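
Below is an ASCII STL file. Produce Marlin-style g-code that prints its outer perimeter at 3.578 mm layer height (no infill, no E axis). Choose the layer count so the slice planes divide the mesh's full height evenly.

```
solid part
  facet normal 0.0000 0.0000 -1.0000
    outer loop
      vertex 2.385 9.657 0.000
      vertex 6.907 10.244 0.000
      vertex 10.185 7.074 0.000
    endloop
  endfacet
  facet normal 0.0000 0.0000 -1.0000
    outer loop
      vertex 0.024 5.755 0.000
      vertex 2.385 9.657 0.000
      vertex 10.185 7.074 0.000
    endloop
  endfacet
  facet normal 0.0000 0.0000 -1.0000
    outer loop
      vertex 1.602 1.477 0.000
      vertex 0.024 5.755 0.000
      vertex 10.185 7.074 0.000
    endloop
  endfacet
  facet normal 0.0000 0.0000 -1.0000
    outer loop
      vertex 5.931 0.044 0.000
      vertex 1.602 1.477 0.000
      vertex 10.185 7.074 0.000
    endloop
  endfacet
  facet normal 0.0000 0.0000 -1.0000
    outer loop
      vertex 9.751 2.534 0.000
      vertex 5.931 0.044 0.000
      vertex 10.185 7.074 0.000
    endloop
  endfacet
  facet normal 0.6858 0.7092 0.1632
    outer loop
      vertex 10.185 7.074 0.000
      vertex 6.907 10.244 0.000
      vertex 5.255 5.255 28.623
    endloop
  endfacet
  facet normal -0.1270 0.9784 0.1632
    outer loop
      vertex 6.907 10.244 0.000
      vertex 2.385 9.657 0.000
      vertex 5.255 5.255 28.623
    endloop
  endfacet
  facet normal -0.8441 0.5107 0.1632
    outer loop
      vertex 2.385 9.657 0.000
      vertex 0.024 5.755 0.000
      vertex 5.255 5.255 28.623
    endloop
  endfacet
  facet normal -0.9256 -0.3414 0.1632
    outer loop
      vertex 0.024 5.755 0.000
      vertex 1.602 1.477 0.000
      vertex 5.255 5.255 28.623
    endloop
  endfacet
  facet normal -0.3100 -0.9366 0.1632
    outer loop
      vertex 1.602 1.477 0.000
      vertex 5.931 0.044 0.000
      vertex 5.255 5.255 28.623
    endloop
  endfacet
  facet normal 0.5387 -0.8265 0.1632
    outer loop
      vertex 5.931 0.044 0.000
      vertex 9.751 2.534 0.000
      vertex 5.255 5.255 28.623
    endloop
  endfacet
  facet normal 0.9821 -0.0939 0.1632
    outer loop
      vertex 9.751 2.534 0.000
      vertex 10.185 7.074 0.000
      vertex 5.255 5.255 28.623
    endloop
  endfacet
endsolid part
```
; perimeter-only toolpath
G21 ; units = mm
G90 ; absolute positioning
G28 ; home
; layer 1
G0 Z3.578
G0 X9.569 Y6.847
G1 X6.701 Y9.620
G1 X2.744 Y9.107
G1 X0.678 Y5.692
G1 X2.059 Y1.949
G1 X5.847 Y0.695
G1 X9.189 Y2.874
G1 X9.569 Y6.847
; layer 2
G0 Z7.156
G0 X8.953 Y6.619
G1 X6.494 Y8.997
G1 X3.103 Y8.556
G1 X1.332 Y5.630
G1 X2.515 Y2.421
G1 X5.762 Y1.347
G1 X8.627 Y3.214
G1 X8.953 Y6.619
; layer 3
G0 Z10.734
G0 X8.336 Y6.392
G1 X6.287 Y8.373
G1 X3.461 Y8.006
G1 X1.986 Y5.567
G1 X2.972 Y2.894
G1 X5.678 Y1.998
G1 X8.065 Y3.554
G1 X8.336 Y6.392
; layer 4
G0 Z14.312
G0 X7.720 Y6.165
G1 X6.081 Y7.749
G1 X3.820 Y7.456
G1 X2.639 Y5.505
G1 X3.429 Y3.366
G1 X5.593 Y2.649
G1 X7.503 Y3.894
G1 X7.720 Y6.165
; layer 5
G0 Z17.889
G0 X7.104 Y5.937
G1 X5.874 Y7.126
G1 X4.179 Y6.906
G1 X3.293 Y5.442
G1 X3.885 Y3.838
G1 X5.508 Y3.301
G1 X6.941 Y4.235
G1 X7.104 Y5.937
; layer 6
G0 Z21.467
G0 X6.488 Y5.710
G1 X5.668 Y6.502
G1 X4.537 Y6.356
G1 X3.947 Y5.380
G1 X4.342 Y4.311
G1 X5.424 Y3.952
G1 X6.379 Y4.575
G1 X6.488 Y5.710
; layer 7
G0 Z25.045
G0 X5.871 Y5.482
G1 X5.461 Y5.879
G1 X4.896 Y5.805
G1 X4.601 Y5.317
G1 X4.798 Y4.783
G1 X5.339 Y4.604
G1 X5.817 Y4.915
G1 X5.871 Y5.482
M2 ; end

The solid is a regular 7-sided pyramid, base circumscribed radius ≈ 5.25 mm, apex at z ≈ 28.6 mm. Slicing at Δz = 3.578 mm — 8 equal slices spanning the solid's height, so layer i sits at z = i·h/8 — gives 7 non-empty perimeters. Each is a 7-segment closed polygon; G0 lifts to the layer z and rapids to the start vertex, then G1 traces the edges. The cross-section shrinks linearly with z (the slice at the apex is degenerate and omitted).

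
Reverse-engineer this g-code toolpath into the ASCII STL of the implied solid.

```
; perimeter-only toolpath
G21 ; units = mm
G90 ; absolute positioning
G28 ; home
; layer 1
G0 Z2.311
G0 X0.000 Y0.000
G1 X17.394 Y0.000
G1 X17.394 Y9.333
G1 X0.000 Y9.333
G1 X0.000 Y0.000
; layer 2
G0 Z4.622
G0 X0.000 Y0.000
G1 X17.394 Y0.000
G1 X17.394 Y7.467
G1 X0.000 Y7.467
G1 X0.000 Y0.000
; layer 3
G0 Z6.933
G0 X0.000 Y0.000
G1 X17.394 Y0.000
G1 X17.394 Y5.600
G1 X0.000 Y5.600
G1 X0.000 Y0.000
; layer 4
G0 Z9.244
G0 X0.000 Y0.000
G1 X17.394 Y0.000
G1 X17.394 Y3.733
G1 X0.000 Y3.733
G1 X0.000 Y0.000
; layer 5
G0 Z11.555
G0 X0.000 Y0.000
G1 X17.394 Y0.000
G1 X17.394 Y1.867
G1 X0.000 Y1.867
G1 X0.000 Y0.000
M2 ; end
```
solid part
  facet normal 0.0000 0.0000 -1.0000
    outer loop
      vertex 17.394 11.200 0.000
      vertex 17.394 0.000 0.000
      vertex 0.000 0.000 0.000
    endloop
  endfacet
  facet normal 0.0000 0.0000 -1.0000
    outer loop
      vertex 0.000 11.200 0.000
      vertex 17.394 11.200 0.000
      vertex 0.000 0.000 0.000
    endloop
  endfacet
  facet normal 0.0000 -1.0000 0.0000
    outer loop
      vertex 0.000 0.000 0.000
      vertex 17.394 0.000 0.000
      vertex 17.394 0.000 13.866
    endloop
  endfacet
  facet normal 0.0000 -1.0000 0.0000
    outer loop
      vertex 0.000 0.000 0.000
      vertex 17.394 0.000 13.866
      vertex 0.000 0.000 13.866
    endloop
  endfacet
  facet normal 0.0000 0.7779 0.6284
    outer loop
      vertex 0.000 0.000 13.866
      vertex 17.394 0.000 13.866
      vertex 17.394 11.200 0.000
    endloop
  endfacet
  facet normal 0.0000 0.7779 0.6284
    outer loop
      vertex 0.000 0.000 13.866
      vertex 17.394 11.200 0.000
      vertex 0.000 11.200 0.000
    endloop
  endfacet
  facet normal -1.0000 0.0000 0.0000
    outer loop
      vertex 0.000 0.000 13.866
      vertex 0.000 11.200 0.000
      vertex 0.000 0.000 0.000
    endloop
  endfacet
  facet normal 1.0000 0.0000 0.0000
    outer loop
      vertex 17.394 0.000 0.000
      vertex 17.394 11.200 0.000
      vertex 17.394 0.000 13.866
    endloop
  endfacet
endsolid part

The G0 Z moves step by Δz≈2.311 mm. The G1 loops shrink linearly with z, so the solid tapers from its base footprint up to z≈13.9. Closing with a flat bottom cap and the tapered top and triangulating gives 8 facets — a wedge (ramp): 17.4 × 11.2 mm base, rising to 13.9 mm along the y=0 edge and sloping linearly to z=0 at y=11.2.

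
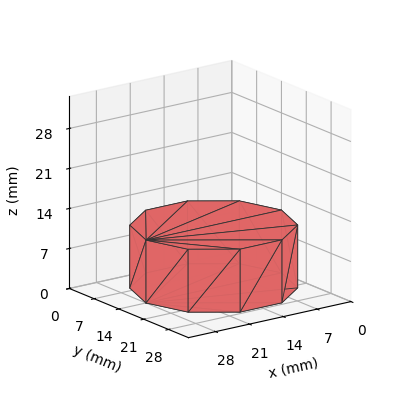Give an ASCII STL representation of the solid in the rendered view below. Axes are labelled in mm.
Reading the render: the shape is a regular 10-sided prism (a cylinder approximated with 10 flat sides), circumscribed radius ≈ 14 mm, height ≈ 11 mm (dimensions read to the nearest mm from the axis ticks). For the STL, each face is triangulated and given an outward normal.

solid part
  facet normal 0.0000 0.0000 -1.0000
    outer loop
      vertex 18.326 27.315 0.000
      vertex 25.326 22.229 0.000
      vertex 28.000 14.000 0.000
    endloop
  endfacet
  facet normal 0.0000 0.0000 -1.0000
    outer loop
      vertex 9.674 27.315 0.000
      vertex 18.326 27.315 0.000
      vertex 28.000 14.000 0.000
    endloop
  endfacet
  facet normal 0.0000 0.0000 -1.0000
    outer loop
      vertex 2.674 22.229 0.000
      vertex 9.674 27.315 0.000
      vertex 28.000 14.000 0.000
    endloop
  endfacet
  facet normal 0.0000 0.0000 -1.0000
    outer loop
      vertex 0.000 14.000 0.000
      vertex 2.674 22.229 0.000
      vertex 28.000 14.000 0.000
    endloop
  endfacet
  facet normal 0.0000 0.0000 -1.0000
    outer loop
      vertex 2.674 5.771 0.000
      vertex 0.000 14.000 0.000
      vertex 28.000 14.000 0.000
    endloop
  endfacet
  facet normal 0.0000 0.0000 -1.0000
    outer loop
      vertex 9.674 0.685 0.000
      vertex 2.674 5.771 0.000
      vertex 28.000 14.000 0.000
    endloop
  endfacet
  facet normal 0.0000 0.0000 -1.0000
    outer loop
      vertex 18.326 0.685 0.000
      vertex 9.674 0.685 0.000
      vertex 28.000 14.000 0.000
    endloop
  endfacet
  facet normal 0.0000 0.0000 -1.0000
    outer loop
      vertex 25.326 5.771 0.000
      vertex 18.326 0.685 0.000
      vertex 28.000 14.000 0.000
    endloop
  endfacet
  facet normal 0.0000 0.0000 1.0000
    outer loop
      vertex 28.000 14.000 11.000
      vertex 25.326 22.229 11.000
      vertex 18.326 27.315 11.000
    endloop
  endfacet
  facet normal 0.0000 0.0000 1.0000
    outer loop
      vertex 28.000 14.000 11.000
      vertex 18.326 27.315 11.000
      vertex 9.674 27.315 11.000
    endloop
  endfacet
  facet normal 0.0000 0.0000 1.0000
    outer loop
      vertex 28.000 14.000 11.000
      vertex 9.674 27.315 11.000
      vertex 2.674 22.229 11.000
    endloop
  endfacet
  facet normal 0.0000 0.0000 1.0000
    outer loop
      vertex 28.000 14.000 11.000
      vertex 2.674 22.229 11.000
      vertex 0.000 14.000 11.000
    endloop
  endfacet
  facet normal 0.0000 0.0000 1.0000
    outer loop
      vertex 28.000 14.000 11.000
      vertex 0.000 14.000 11.000
      vertex 2.674 5.771 11.000
    endloop
  endfacet
  facet normal 0.0000 0.0000 1.0000
    outer loop
      vertex 28.000 14.000 11.000
      vertex 2.674 5.771 11.000
      vertex 9.674 0.685 11.000
    endloop
  endfacet
  facet normal 0.0000 0.0000 1.0000
    outer loop
      vertex 28.000 14.000 11.000
      vertex 9.674 0.685 11.000
      vertex 18.326 0.685 11.000
    endloop
  endfacet
  facet normal 0.0000 0.0000 1.0000
    outer loop
      vertex 28.000 14.000 11.000
      vertex 18.326 0.685 11.000
      vertex 25.326 5.771 11.000
    endloop
  endfacet
  facet normal 0.9510 0.3090 0.0000
    outer loop
      vertex 28.000 14.000 0.000
      vertex 25.326 22.229 0.000
      vertex 25.326 22.229 11.000
    endloop
  endfacet
  facet normal 0.9510 0.3090 0.0000
    outer loop
      vertex 28.000 14.000 0.000
      vertex 25.326 22.229 11.000
      vertex 28.000 14.000 11.000
    endloop
  endfacet
  facet normal 0.5878 0.8090 0.0000
    outer loop
      vertex 25.326 22.229 0.000
      vertex 18.326 27.315 0.000
      vertex 18.326 27.315 11.000
    endloop
  endfacet
  facet normal 0.5878 0.8090 0.0000
    outer loop
      vertex 25.326 22.229 0.000
      vertex 18.326 27.315 11.000
      vertex 25.326 22.229 11.000
    endloop
  endfacet
  facet normal 0.0000 1.0000 0.0000
    outer loop
      vertex 18.326 27.315 0.000
      vertex 9.674 27.315 0.000
      vertex 9.674 27.315 11.000
    endloop
  endfacet
  facet normal 0.0000 1.0000 0.0000
    outer loop
      vertex 18.326 27.315 0.000
      vertex 9.674 27.315 11.000
      vertex 18.326 27.315 11.000
    endloop
  endfacet
  facet normal -0.5878 0.8090 0.0000
    outer loop
      vertex 9.674 27.315 0.000
      vertex 2.674 22.229 0.000
      vertex 2.674 22.229 11.000
    endloop
  endfacet
  facet normal -0.5878 0.8090 0.0000
    outer loop
      vertex 9.674 27.315 0.000
      vertex 2.674 22.229 11.000
      vertex 9.674 27.315 11.000
    endloop
  endfacet
  facet normal -0.9510 0.3090 0.0000
    outer loop
      vertex 2.674 22.229 0.000
      vertex 0.000 14.000 0.000
      vertex 0.000 14.000 11.000
    endloop
  endfacet
  facet normal -0.9510 0.3090 0.0000
    outer loop
      vertex 2.674 22.229 0.000
      vertex 0.000 14.000 11.000
      vertex 2.674 22.229 11.000
    endloop
  endfacet
  facet normal -0.9510 -0.3090 0.0000
    outer loop
      vertex 0.000 14.000 0.000
      vertex 2.674 5.771 0.000
      vertex 2.674 5.771 11.000
    endloop
  endfacet
  facet normal -0.9510 -0.3090 0.0000
    outer loop
      vertex 0.000 14.000 0.000
      vertex 2.674 5.771 11.000
      vertex 0.000 14.000 11.000
    endloop
  endfacet
  facet normal -0.5878 -0.8090 0.0000
    outer loop
      vertex 2.674 5.771 0.000
      vertex 9.674 0.685 0.000
      vertex 9.674 0.685 11.000
    endloop
  endfacet
  facet normal -0.5878 -0.8090 0.0000
    outer loop
      vertex 2.674 5.771 0.000
      vertex 9.674 0.685 11.000
      vertex 2.674 5.771 11.000
    endloop
  endfacet
  facet normal 0.0000 -1.0000 0.0000
    outer loop
      vertex 9.674 0.685 0.000
      vertex 18.326 0.685 0.000
      vertex 18.326 0.685 11.000
    endloop
  endfacet
  facet normal 0.0000 -1.0000 0.0000
    outer loop
      vertex 9.674 0.685 0.000
      vertex 18.326 0.685 11.000
      vertex 9.674 0.685 11.000
    endloop
  endfacet
  facet normal 0.5878 -0.8090 0.0000
    outer loop
      vertex 18.326 0.685 0.000
      vertex 25.326 5.771 0.000
      vertex 25.326 5.771 11.000
    endloop
  endfacet
  facet normal 0.5878 -0.8090 0.0000
    outer loop
      vertex 18.326 0.685 0.000
      vertex 25.326 5.771 11.000
      vertex 18.326 0.685 11.000
    endloop
  endfacet
  facet normal 0.9510 -0.3090 0.0000
    outer loop
      vertex 25.326 5.771 0.000
      vertex 28.000 14.000 0.000
      vertex 28.000 14.000 11.000
    endloop
  endfacet
  facet normal 0.9510 -0.3090 0.0000
    outer loop
      vertex 25.326 5.771 0.000
      vertex 28.000 14.000 11.000
      vertex 25.326 5.771 11.000
    endloop
  endfacet
endsolid part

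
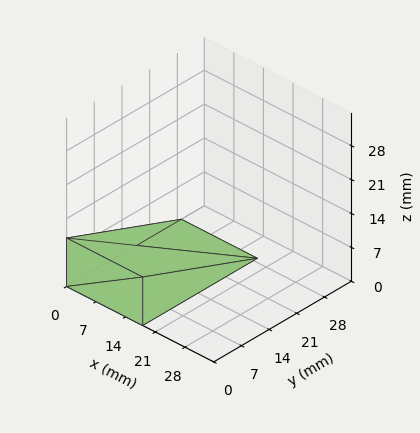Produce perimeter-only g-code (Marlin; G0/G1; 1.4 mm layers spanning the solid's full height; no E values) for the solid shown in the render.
Reading the render: the shape is a wedge (ramp): 18 × 29 mm base, rising to 10 mm along the y=0 edge and sloping linearly to z=0 at y=29 (dimensions read to the nearest mm from the axis ticks). For the g-code, the solid's height is divided into equal slices at the stated Δz and each level perimeter traced with G1 moves after a G0 lift.

; perimeter-only toolpath
G21 ; units = mm
G90 ; absolute positioning
G28 ; home
; layer 1
G0 Z1.4
G0 X0.0 Y0.0
G1 X18.0 Y0.0
G1 X18.0 Y24.9
G1 X0.0 Y24.9
G1 X0.0 Y0.0
; layer 2
G0 Z2.9
G0 X0.0 Y0.0
G1 X18.0 Y0.0
G1 X18.0 Y20.7
G1 X0.0 Y20.7
G1 X0.0 Y0.0
; layer 3
G0 Z4.3
G0 X0.0 Y0.0
G1 X18.0 Y0.0
G1 X18.0 Y16.6
G1 X0.0 Y16.6
G1 X0.0 Y0.0
; layer 4
G0 Z5.7
G0 X0.0 Y0.0
G1 X18.0 Y0.0
G1 X18.0 Y12.4
G1 X0.0 Y12.4
G1 X0.0 Y0.0
; layer 5
G0 Z7.1
G0 X0.0 Y0.0
G1 X18.0 Y0.0
G1 X18.0 Y8.3
G1 X0.0 Y8.3
G1 X0.0 Y0.0
; layer 6
G0 Z8.6
G0 X0.0 Y0.0
G1 X18.0 Y0.0
G1 X18.0 Y4.1
G1 X0.0 Y4.1
G1 X0.0 Y0.0
M2 ; end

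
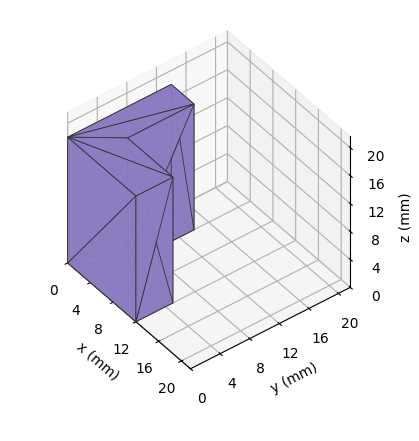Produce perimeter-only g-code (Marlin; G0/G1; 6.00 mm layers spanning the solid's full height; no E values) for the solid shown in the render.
Reading the render: the shape is an L-shaped prism: outer 12 × 14 mm, arm thicknesses ≈ 5 mm (horizontal) and 4 mm (vertical), extruded 18 mm in z (dimensions read to the nearest mm from the axis ticks). For the g-code, the solid's height is divided into equal slices at the stated Δz and each level perimeter traced with G1 moves after a G0 lift.

; perimeter-only toolpath
G21 ; units = mm
G90 ; absolute positioning
G28 ; home
; layer 1
G0 Z6.00
G0 X0.00 Y0.00
G1 X12.00 Y0.00
G1 X12.00 Y5.00
G1 X4.00 Y5.00
G1 X4.00 Y14.00
G1 X0.00 Y14.00
G1 X0.00 Y0.00
; layer 2
G0 Z12.00
G0 X0.00 Y0.00
G1 X12.00 Y0.00
G1 X12.00 Y5.00
G1 X4.00 Y5.00
G1 X4.00 Y14.00
G1 X0.00 Y14.00
G1 X0.00 Y0.00
; layer 3
G0 Z18.00
G0 X0.00 Y0.00
G1 X12.00 Y0.00
G1 X12.00 Y5.00
G1 X4.00 Y5.00
G1 X4.00 Y14.00
G1 X0.00 Y14.00
G1 X0.00 Y0.00
M2 ; end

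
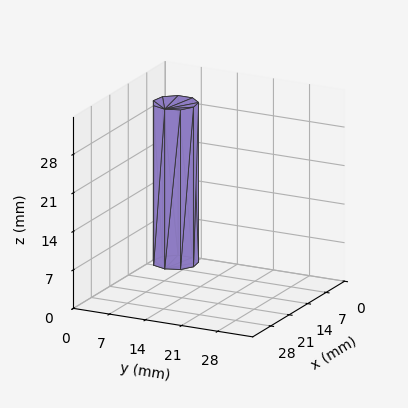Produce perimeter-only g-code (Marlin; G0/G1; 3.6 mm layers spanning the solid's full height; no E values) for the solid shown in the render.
Reading the render: the shape is a regular 9-sided prism (a cylinder approximated with 9 flat sides), circumscribed radius ≈ 4 mm, height ≈ 29 mm (dimensions read to the nearest mm from the axis ticks). For the g-code, the solid's height is divided into equal slices at the stated Δz and each level perimeter traced with G1 moves after a G0 lift.

; perimeter-only toolpath
G21 ; units = mm
G90 ; absolute positioning
G28 ; home
; layer 1
G0 Z3.6
G0 X8.0 Y4.0
G1 X7.1 Y6.6
G1 X4.7 Y7.9
G1 X2.0 Y7.5
G1 X0.2 Y5.4
G1 X0.2 Y2.6
G1 X2.0 Y0.5
G1 X4.7 Y0.1
G1 X7.1 Y1.4
G1 X8.0 Y4.0
; layer 2
G0 Z7.2
G0 X8.0 Y4.0
G1 X7.1 Y6.6
G1 X4.7 Y7.9
G1 X2.0 Y7.5
G1 X0.2 Y5.4
G1 X0.2 Y2.6
G1 X2.0 Y0.5
G1 X4.7 Y0.1
G1 X7.1 Y1.4
G1 X8.0 Y4.0
; layer 3
G0 Z10.9
G0 X8.0 Y4.0
G1 X7.1 Y6.6
G1 X4.7 Y7.9
G1 X2.0 Y7.5
G1 X0.2 Y5.4
G1 X0.2 Y2.6
G1 X2.0 Y0.5
G1 X4.7 Y0.1
G1 X7.1 Y1.4
G1 X8.0 Y4.0
; layer 4
G0 Z14.5
G0 X8.0 Y4.0
G1 X7.1 Y6.6
G1 X4.7 Y7.9
G1 X2.0 Y7.5
G1 X0.2 Y5.4
G1 X0.2 Y2.6
G1 X2.0 Y0.5
G1 X4.7 Y0.1
G1 X7.1 Y1.4
G1 X8.0 Y4.0
; layer 5
G0 Z18.1
G0 X8.0 Y4.0
G1 X7.1 Y6.6
G1 X4.7 Y7.9
G1 X2.0 Y7.5
G1 X0.2 Y5.4
G1 X0.2 Y2.6
G1 X2.0 Y0.5
G1 X4.7 Y0.1
G1 X7.1 Y1.4
G1 X8.0 Y4.0
; layer 6
G0 Z21.8
G0 X8.0 Y4.0
G1 X7.1 Y6.6
G1 X4.7 Y7.9
G1 X2.0 Y7.5
G1 X0.2 Y5.4
G1 X0.2 Y2.6
G1 X2.0 Y0.5
G1 X4.7 Y0.1
G1 X7.1 Y1.4
G1 X8.0 Y4.0
; layer 7
G0 Z25.4
G0 X8.0 Y4.0
G1 X7.1 Y6.6
G1 X4.7 Y7.9
G1 X2.0 Y7.5
G1 X0.2 Y5.4
G1 X0.2 Y2.6
G1 X2.0 Y0.5
G1 X4.7 Y0.1
G1 X7.1 Y1.4
G1 X8.0 Y4.0
; layer 8
G0 Z29.0
G0 X8.0 Y4.0
G1 X7.1 Y6.6
G1 X4.7 Y7.9
G1 X2.0 Y7.5
G1 X0.2 Y5.4
G1 X0.2 Y2.6
G1 X2.0 Y0.5
G1 X4.7 Y0.1
G1 X7.1 Y1.4
G1 X8.0 Y4.0
M2 ; end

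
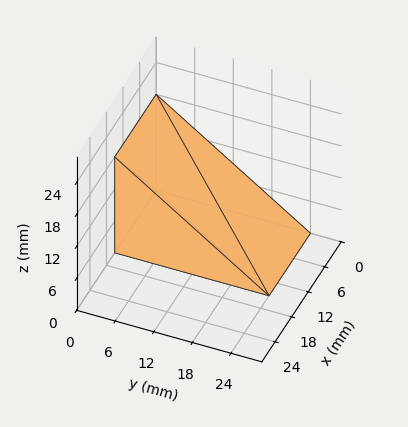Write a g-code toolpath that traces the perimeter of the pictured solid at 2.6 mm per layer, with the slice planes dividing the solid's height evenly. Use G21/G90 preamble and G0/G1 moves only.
Reading the render: the shape is a wedge (ramp): 15 × 24 mm base, rising to 18 mm along the y=0 edge and sloping linearly to z=0 at y=24 (dimensions read to the nearest mm from the axis ticks). For the g-code, the solid's height is divided into equal slices at the stated Δz and each level perimeter traced with G1 moves after a G0 lift.

; perimeter-only toolpath
G21 ; units = mm
G90 ; absolute positioning
G28 ; home
; layer 1
G0 Z2.6
G0 X0.0 Y0.0
G1 X15.0 Y0.0
G1 X15.0 Y20.6
G1 X0.0 Y20.6
G1 X0.0 Y0.0
; layer 2
G0 Z5.1
G0 X0.0 Y0.0
G1 X15.0 Y0.0
G1 X15.0 Y17.1
G1 X0.0 Y17.1
G1 X0.0 Y0.0
; layer 3
G0 Z7.7
G0 X0.0 Y0.0
G1 X15.0 Y0.0
G1 X15.0 Y13.7
G1 X0.0 Y13.7
G1 X0.0 Y0.0
; layer 4
G0 Z10.3
G0 X0.0 Y0.0
G1 X15.0 Y0.0
G1 X15.0 Y10.3
G1 X0.0 Y10.3
G1 X0.0 Y0.0
; layer 5
G0 Z12.9
G0 X0.0 Y0.0
G1 X15.0 Y0.0
G1 X15.0 Y6.9
G1 X0.0 Y6.9
G1 X0.0 Y0.0
; layer 6
G0 Z15.4
G0 X0.0 Y0.0
G1 X15.0 Y0.0
G1 X15.0 Y3.4
G1 X0.0 Y3.4
G1 X0.0 Y0.0
M2 ; end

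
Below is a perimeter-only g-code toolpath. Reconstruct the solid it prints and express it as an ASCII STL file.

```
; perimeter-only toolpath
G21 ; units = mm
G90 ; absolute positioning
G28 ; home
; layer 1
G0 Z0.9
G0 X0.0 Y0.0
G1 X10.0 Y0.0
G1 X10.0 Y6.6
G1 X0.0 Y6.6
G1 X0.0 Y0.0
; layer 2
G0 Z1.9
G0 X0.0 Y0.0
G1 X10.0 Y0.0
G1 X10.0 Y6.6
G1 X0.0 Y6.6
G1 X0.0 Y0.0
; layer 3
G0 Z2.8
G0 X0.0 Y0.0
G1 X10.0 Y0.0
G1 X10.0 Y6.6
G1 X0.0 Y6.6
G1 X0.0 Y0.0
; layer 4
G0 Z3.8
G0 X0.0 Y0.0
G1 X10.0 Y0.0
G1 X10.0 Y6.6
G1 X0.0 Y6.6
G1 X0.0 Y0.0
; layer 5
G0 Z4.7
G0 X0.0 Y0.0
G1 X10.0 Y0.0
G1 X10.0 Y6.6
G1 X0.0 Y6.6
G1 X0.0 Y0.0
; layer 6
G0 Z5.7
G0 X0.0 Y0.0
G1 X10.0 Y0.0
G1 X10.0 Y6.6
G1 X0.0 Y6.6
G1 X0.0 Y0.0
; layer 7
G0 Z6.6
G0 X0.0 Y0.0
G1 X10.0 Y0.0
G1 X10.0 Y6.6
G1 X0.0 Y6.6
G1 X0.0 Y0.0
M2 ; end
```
solid part
  facet normal 0.0000 0.0000 -1.0000
    outer loop
      vertex 10.0 6.6 0.0
      vertex 10.0 0.0 0.0
      vertex 0.0 0.0 0.0
    endloop
  endfacet
  facet normal 0.0000 0.0000 -1.0000
    outer loop
      vertex 0.0 6.6 0.0
      vertex 10.0 6.6 0.0
      vertex 0.0 0.0 0.0
    endloop
  endfacet
  facet normal 0.0000 0.0000 1.0000
    outer loop
      vertex 0.0 0.0 6.6
      vertex 10.0 0.0 6.6
      vertex 10.0 6.6 6.6
    endloop
  endfacet
  facet normal 0.0000 0.0000 1.0000
    outer loop
      vertex 0.0 0.0 6.6
      vertex 10.0 6.6 6.6
      vertex 0.0 6.6 6.6
    endloop
  endfacet
  facet normal 0.0000 -1.0000 0.0000
    outer loop
      vertex 0.0 0.0 0.0
      vertex 10.0 0.0 0.0
      vertex 10.0 0.0 6.6
    endloop
  endfacet
  facet normal 0.0000 -1.0000 0.0000
    outer loop
      vertex 0.0 0.0 0.0
      vertex 10.0 0.0 6.6
      vertex 0.0 0.0 6.6
    endloop
  endfacet
  facet normal 0.0000 1.0000 0.0000
    outer loop
      vertex 10.0 6.6 6.6
      vertex 10.0 6.6 0.0
      vertex 0.0 6.6 0.0
    endloop
  endfacet
  facet normal 0.0000 1.0000 0.0000
    outer loop
      vertex 0.0 6.6 6.6
      vertex 10.0 6.6 6.6
      vertex 0.0 6.6 0.0
    endloop
  endfacet
  facet normal -1.0000 0.0000 0.0000
    outer loop
      vertex 0.0 6.6 6.6
      vertex 0.0 6.6 0.0
      vertex 0.0 0.0 0.0
    endloop
  endfacet
  facet normal -1.0000 0.0000 0.0000
    outer loop
      vertex 0.0 0.0 6.6
      vertex 0.0 6.6 6.6
      vertex 0.0 0.0 0.0
    endloop
  endfacet
  facet normal 1.0000 0.0000 0.0000
    outer loop
      vertex 10.0 0.0 0.0
      vertex 10.0 6.6 0.0
      vertex 10.0 6.6 6.6
    endloop
  endfacet
  facet normal 1.0000 0.0000 0.0000
    outer loop
      vertex 10.0 0.0 0.0
      vertex 10.0 6.6 6.6
      vertex 10.0 0.0 6.6
    endloop
  endfacet
endsolid part

The G0 Z moves step by Δz≈0.9 mm. Every layer's G1 loop is the same polygon, so the solid is a straight extrusion of it from z=0 to z≈6.6. Closing with flat bottom and top caps and triangulating gives 12 facets — a rectangular box, roughly 10 × 6.6 mm footprint and 6.6 mm tall.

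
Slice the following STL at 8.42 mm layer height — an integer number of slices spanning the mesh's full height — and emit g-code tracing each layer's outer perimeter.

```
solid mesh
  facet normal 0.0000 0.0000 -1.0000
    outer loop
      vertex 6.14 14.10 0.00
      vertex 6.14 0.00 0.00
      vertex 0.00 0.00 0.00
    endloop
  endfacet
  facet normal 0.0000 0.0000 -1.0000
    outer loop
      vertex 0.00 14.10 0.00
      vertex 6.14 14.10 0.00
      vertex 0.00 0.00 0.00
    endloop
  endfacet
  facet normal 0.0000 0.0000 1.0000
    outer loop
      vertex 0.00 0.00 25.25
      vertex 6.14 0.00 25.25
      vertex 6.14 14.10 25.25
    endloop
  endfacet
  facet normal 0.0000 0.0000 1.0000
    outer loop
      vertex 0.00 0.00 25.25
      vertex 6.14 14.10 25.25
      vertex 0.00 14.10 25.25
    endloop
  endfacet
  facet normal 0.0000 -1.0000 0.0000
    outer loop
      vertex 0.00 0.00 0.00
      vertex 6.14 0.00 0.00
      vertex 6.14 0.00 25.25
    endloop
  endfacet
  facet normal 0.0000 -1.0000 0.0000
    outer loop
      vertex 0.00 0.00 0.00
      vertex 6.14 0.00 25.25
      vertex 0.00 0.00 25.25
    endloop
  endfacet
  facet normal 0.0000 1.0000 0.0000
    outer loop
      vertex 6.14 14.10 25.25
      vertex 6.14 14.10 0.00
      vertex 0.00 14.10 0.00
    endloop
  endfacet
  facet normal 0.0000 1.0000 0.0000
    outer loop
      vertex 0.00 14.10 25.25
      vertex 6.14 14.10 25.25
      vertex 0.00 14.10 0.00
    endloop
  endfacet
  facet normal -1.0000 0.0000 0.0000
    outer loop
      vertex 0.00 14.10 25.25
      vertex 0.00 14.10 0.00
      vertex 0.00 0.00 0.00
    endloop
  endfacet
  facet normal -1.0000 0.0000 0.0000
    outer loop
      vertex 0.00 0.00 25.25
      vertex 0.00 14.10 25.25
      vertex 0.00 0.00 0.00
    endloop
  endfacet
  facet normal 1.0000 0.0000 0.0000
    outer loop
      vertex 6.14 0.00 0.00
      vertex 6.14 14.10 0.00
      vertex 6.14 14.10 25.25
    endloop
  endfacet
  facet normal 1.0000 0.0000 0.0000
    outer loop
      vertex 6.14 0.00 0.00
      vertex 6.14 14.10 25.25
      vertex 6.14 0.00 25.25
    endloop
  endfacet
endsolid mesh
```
; perimeter-only toolpath
G21 ; units = mm
G90 ; absolute positioning
G28 ; home
; layer 1
G0 Z8.42
G0 X0.00 Y0.00
G1 X6.14 Y0.00
G1 X6.14 Y14.10
G1 X0.00 Y14.10
G1 X0.00 Y0.00
; layer 2
G0 Z16.83
G0 X0.00 Y0.00
G1 X6.14 Y0.00
G1 X6.14 Y14.10
G1 X0.00 Y14.10
G1 X0.00 Y0.00
; layer 3
G0 Z25.25
G0 X0.00 Y0.00
G1 X6.14 Y0.00
G1 X6.14 Y14.10
G1 X0.00 Y14.10
G1 X0.00 Y0.00
M2 ; end

The solid is a rectangular box, roughly 6.14 × 14.1 mm footprint and 25.2 mm tall. Slicing at Δz = 8.42 mm — 3 equal slices spanning the solid's height, so layer i sits at z = i·h/3 — gives 3 non-empty perimeters. Each is a 4-segment closed polygon; G0 lifts to the layer z and rapids to the start vertex, then G1 traces the edges.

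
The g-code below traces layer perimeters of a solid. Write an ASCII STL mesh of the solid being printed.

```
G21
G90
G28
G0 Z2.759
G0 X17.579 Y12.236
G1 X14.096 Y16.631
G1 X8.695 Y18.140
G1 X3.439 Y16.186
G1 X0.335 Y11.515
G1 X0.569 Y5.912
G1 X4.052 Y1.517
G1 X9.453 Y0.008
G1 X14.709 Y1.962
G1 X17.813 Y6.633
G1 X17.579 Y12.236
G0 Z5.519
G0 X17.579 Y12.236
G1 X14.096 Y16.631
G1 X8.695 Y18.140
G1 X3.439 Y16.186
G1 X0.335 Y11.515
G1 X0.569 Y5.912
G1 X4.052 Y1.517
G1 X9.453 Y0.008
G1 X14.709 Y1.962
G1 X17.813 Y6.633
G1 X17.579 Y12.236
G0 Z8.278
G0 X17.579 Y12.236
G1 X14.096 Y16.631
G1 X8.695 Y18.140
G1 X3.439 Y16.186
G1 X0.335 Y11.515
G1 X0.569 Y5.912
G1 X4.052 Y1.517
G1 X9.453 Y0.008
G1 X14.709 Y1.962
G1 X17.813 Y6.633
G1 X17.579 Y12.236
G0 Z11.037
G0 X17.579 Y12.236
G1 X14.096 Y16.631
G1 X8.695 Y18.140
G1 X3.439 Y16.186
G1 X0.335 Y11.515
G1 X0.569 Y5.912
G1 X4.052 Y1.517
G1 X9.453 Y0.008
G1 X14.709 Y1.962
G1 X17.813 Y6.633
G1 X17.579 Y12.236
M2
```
solid part
  facet normal 0.0000 0.0000 -1.0000
    outer loop
      vertex 8.695 18.140 0.000
      vertex 14.096 16.631 0.000
      vertex 17.579 12.236 0.000
    endloop
  endfacet
  facet normal 0.0000 0.0000 -1.0000
    outer loop
      vertex 3.439 16.186 0.000
      vertex 8.695 18.140 0.000
      vertex 17.579 12.236 0.000
    endloop
  endfacet
  facet normal 0.0000 0.0000 -1.0000
    outer loop
      vertex 0.335 11.515 0.000
      vertex 3.439 16.186 0.000
      vertex 17.579 12.236 0.000
    endloop
  endfacet
  facet normal 0.0000 0.0000 -1.0000
    outer loop
      vertex 0.569 5.912 0.000
      vertex 0.335 11.515 0.000
      vertex 17.579 12.236 0.000
    endloop
  endfacet
  facet normal 0.0000 0.0000 -1.0000
    outer loop
      vertex 4.052 1.517 0.000
      vertex 0.569 5.912 0.000
      vertex 17.579 12.236 0.000
    endloop
  endfacet
  facet normal 0.0000 0.0000 -1.0000
    outer loop
      vertex 9.453 0.008 0.000
      vertex 4.052 1.517 0.000
      vertex 17.579 12.236 0.000
    endloop
  endfacet
  facet normal 0.0000 0.0000 -1.0000
    outer loop
      vertex 14.709 1.962 0.000
      vertex 9.453 0.008 0.000
      vertex 17.579 12.236 0.000
    endloop
  endfacet
  facet normal 0.0000 0.0000 -1.0000
    outer loop
      vertex 17.813 6.633 0.000
      vertex 14.709 1.962 0.000
      vertex 17.579 12.236 0.000
    endloop
  endfacet
  facet normal 0.0000 0.0000 1.0000
    outer loop
      vertex 17.579 12.236 11.037
      vertex 14.096 16.631 11.037
      vertex 8.695 18.140 11.037
    endloop
  endfacet
  facet normal 0.0000 0.0000 1.0000
    outer loop
      vertex 17.579 12.236 11.037
      vertex 8.695 18.140 11.037
      vertex 3.439 16.186 11.037
    endloop
  endfacet
  facet normal 0.0000 0.0000 1.0000
    outer loop
      vertex 17.579 12.236 11.037
      vertex 3.439 16.186 11.037
      vertex 0.335 11.515 11.037
    endloop
  endfacet
  facet normal 0.0000 0.0000 1.0000
    outer loop
      vertex 17.579 12.236 11.037
      vertex 0.335 11.515 11.037
      vertex 0.569 5.912 11.037
    endloop
  endfacet
  facet normal 0.0000 0.0000 1.0000
    outer loop
      vertex 17.579 12.236 11.037
      vertex 0.569 5.912 11.037
      vertex 4.052 1.517 11.037
    endloop
  endfacet
  facet normal 0.0000 0.0000 1.0000
    outer loop
      vertex 17.579 12.236 11.037
      vertex 4.052 1.517 11.037
      vertex 9.453 0.008 11.037
    endloop
  endfacet
  facet normal 0.0000 0.0000 1.0000
    outer loop
      vertex 17.579 12.236 11.037
      vertex 9.453 0.008 11.037
      vertex 14.709 1.962 11.037
    endloop
  endfacet
  facet normal 0.0000 0.0000 1.0000
    outer loop
      vertex 17.579 12.236 11.037
      vertex 14.709 1.962 11.037
      vertex 17.813 6.633 11.037
    endloop
  endfacet
  facet normal 0.7837 0.6211 0.0000
    outer loop
      vertex 17.579 12.236 0.000
      vertex 14.096 16.631 0.000
      vertex 14.096 16.631 11.037
    endloop
  endfacet
  facet normal 0.7837 0.6211 0.0000
    outer loop
      vertex 17.579 12.236 0.000
      vertex 14.096 16.631 11.037
      vertex 17.579 12.236 11.037
    endloop
  endfacet
  facet normal 0.2691 0.9631 0.0000
    outer loop
      vertex 14.096 16.631 0.000
      vertex 8.695 18.140 0.000
      vertex 8.695 18.140 11.037
    endloop
  endfacet
  facet normal 0.2691 0.9631 0.0000
    outer loop
      vertex 14.096 16.631 0.000
      vertex 8.695 18.140 11.037
      vertex 14.096 16.631 11.037
    endloop
  endfacet
  facet normal -0.3485 0.9373 0.0000
    outer loop
      vertex 8.695 18.140 0.000
      vertex 3.439 16.186 0.000
      vertex 3.439 16.186 11.037
    endloop
  endfacet
  facet normal -0.3485 0.9373 0.0000
    outer loop
      vertex 8.695 18.140 0.000
      vertex 3.439 16.186 11.037
      vertex 8.695 18.140 11.037
    endloop
  endfacet
  facet normal -0.8329 0.5535 0.0000
    outer loop
      vertex 3.439 16.186 0.000
      vertex 0.335 11.515 0.000
      vertex 0.335 11.515 11.037
    endloop
  endfacet
  facet normal -0.8329 0.5535 0.0000
    outer loop
      vertex 3.439 16.186 0.000
      vertex 0.335 11.515 11.037
      vertex 3.439 16.186 11.037
    endloop
  endfacet
  facet normal -0.9991 -0.0417 0.0000
    outer loop
      vertex 0.335 11.515 0.000
      vertex 0.569 5.912 0.000
      vertex 0.569 5.912 11.037
    endloop
  endfacet
  facet normal -0.9991 -0.0417 0.0000
    outer loop
      vertex 0.335 11.515 0.000
      vertex 0.569 5.912 11.037
      vertex 0.335 11.515 11.037
    endloop
  endfacet
  facet normal -0.7837 -0.6211 0.0000
    outer loop
      vertex 0.569 5.912 0.000
      vertex 4.052 1.517 0.000
      vertex 4.052 1.517 11.037
    endloop
  endfacet
  facet normal -0.7837 -0.6211 0.0000
    outer loop
      vertex 0.569 5.912 0.000
      vertex 4.052 1.517 11.037
      vertex 0.569 5.912 11.037
    endloop
  endfacet
  facet normal -0.2691 -0.9631 0.0000
    outer loop
      vertex 4.052 1.517 0.000
      vertex 9.453 0.008 0.000
      vertex 9.453 0.008 11.037
    endloop
  endfacet
  facet normal -0.2691 -0.9631 0.0000
    outer loop
      vertex 4.052 1.517 0.000
      vertex 9.453 0.008 11.037
      vertex 4.052 1.517 11.037
    endloop
  endfacet
  facet normal 0.3485 -0.9373 0.0000
    outer loop
      vertex 9.453 0.008 0.000
      vertex 14.709 1.962 0.000
      vertex 14.709 1.962 11.037
    endloop
  endfacet
  facet normal 0.3485 -0.9373 0.0000
    outer loop
      vertex 9.453 0.008 0.000
      vertex 14.709 1.962 11.037
      vertex 9.453 0.008 11.037
    endloop
  endfacet
  facet normal 0.8329 -0.5535 0.0000
    outer loop
      vertex 14.709 1.962 0.000
      vertex 17.813 6.633 0.000
      vertex 17.813 6.633 11.037
    endloop
  endfacet
  facet normal 0.8329 -0.5535 0.0000
    outer loop
      vertex 14.709 1.962 0.000
      vertex 17.813 6.633 11.037
      vertex 14.709 1.962 11.037
    endloop
  endfacet
  facet normal 0.9991 0.0417 0.0000
    outer loop
      vertex 17.813 6.633 0.000
      vertex 17.579 12.236 0.000
      vertex 17.579 12.236 11.037
    endloop
  endfacet
  facet normal 0.9991 0.0417 0.0000
    outer loop
      vertex 17.813 6.633 0.000
      vertex 17.579 12.236 11.037
      vertex 17.813 6.633 11.037
    endloop
  endfacet
endsolid part

The G0 Z moves step by Δz≈2.759 mm. Every layer's G1 loop is the same polygon, so the solid is a straight extrusion of it from z=0 to z≈11. Closing with flat bottom and top caps and triangulating gives 36 facets — a regular 10-sided prism (a cylinder approximated with 10 flat sides), circumscribed radius ≈ 9.07 mm, height ≈ 11 mm.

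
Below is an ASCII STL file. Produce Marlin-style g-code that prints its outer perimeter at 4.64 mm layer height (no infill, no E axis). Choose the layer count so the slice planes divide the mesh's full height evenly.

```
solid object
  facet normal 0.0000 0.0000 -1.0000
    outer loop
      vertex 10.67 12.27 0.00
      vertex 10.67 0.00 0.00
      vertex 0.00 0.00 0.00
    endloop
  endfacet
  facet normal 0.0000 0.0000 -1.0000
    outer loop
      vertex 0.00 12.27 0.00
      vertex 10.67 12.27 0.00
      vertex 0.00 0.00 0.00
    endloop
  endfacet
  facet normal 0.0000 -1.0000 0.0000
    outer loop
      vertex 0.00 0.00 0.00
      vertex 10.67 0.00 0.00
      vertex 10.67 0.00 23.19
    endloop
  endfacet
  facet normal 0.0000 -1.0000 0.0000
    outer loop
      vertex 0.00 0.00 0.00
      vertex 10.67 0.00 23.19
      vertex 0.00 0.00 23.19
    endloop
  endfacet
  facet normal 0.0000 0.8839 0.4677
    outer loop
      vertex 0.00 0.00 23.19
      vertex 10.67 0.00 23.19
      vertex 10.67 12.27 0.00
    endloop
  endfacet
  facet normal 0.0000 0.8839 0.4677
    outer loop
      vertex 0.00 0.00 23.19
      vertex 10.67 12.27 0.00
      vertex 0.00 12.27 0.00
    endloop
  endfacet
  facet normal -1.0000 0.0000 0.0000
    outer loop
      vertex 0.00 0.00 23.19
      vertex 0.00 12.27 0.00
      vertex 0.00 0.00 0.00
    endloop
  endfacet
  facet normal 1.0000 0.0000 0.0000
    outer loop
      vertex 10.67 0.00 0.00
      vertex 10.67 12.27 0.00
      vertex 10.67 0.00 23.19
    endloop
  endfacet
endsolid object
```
; perimeter-only toolpath
G21 ; units = mm
G90 ; absolute positioning
G28 ; home
; layer 1
G0 Z4.64
G0 X0.00 Y0.00
G1 X10.67 Y0.00
G1 X10.67 Y9.82
G1 X0.00 Y9.82
G1 X0.00 Y0.00
; layer 2
G0 Z9.28
G0 X0.00 Y0.00
G1 X10.67 Y0.00
G1 X10.67 Y7.36
G1 X0.00 Y7.36
G1 X0.00 Y0.00
; layer 3
G0 Z13.91
G0 X0.00 Y0.00
G1 X10.67 Y0.00
G1 X10.67 Y4.91
G1 X0.00 Y4.91
G1 X0.00 Y0.00
; layer 4
G0 Z18.55
G0 X0.00 Y0.00
G1 X10.67 Y0.00
G1 X10.67 Y2.45
G1 X0.00 Y2.45
G1 X0.00 Y0.00
M2 ; end

The solid is a wedge (ramp): 10.7 × 12.3 mm base, rising to 23.2 mm along the y=0 edge and sloping linearly to z=0 at y=12.3. Slicing at Δz = 4.64 mm — 5 equal slices spanning the solid's height, so layer i sits at z = i·h/5 — gives 4 non-empty perimeters. Each is a 4-segment closed polygon; G0 lifts to the layer z and rapids to the start vertex, then G1 traces the edges. The cross-section shrinks linearly with z (the slice at the apex is degenerate and omitted).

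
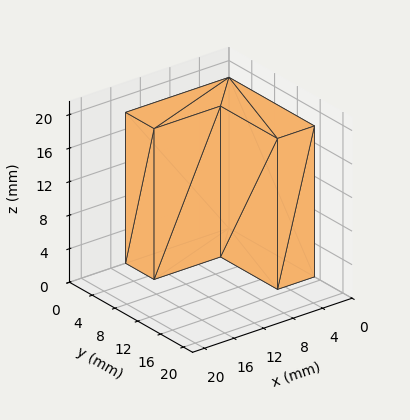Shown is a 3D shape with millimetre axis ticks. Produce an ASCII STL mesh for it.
Reading the render: the shape is an L-shaped prism: outer 14 × 15 mm, arm thicknesses ≈ 5 mm (horizontal) and 5 mm (vertical), extruded 18 mm in z (dimensions read to the nearest mm from the axis ticks). For the STL, each face is triangulated and given an outward normal.

solid part
  facet normal 0.0000 0.0000 -1.0000
    outer loop
      vertex 14.0 5.0 0.0
      vertex 14.0 0.0 0.0
      vertex 0.0 0.0 0.0
    endloop
  endfacet
  facet normal 0.0000 0.0000 -1.0000
    outer loop
      vertex 5.0 5.0 0.0
      vertex 14.0 5.0 0.0
      vertex 0.0 0.0 0.0
    endloop
  endfacet
  facet normal 0.0000 0.0000 -1.0000
    outer loop
      vertex 5.0 15.0 0.0
      vertex 5.0 5.0 0.0
      vertex 0.0 0.0 0.0
    endloop
  endfacet
  facet normal 0.0000 0.0000 -1.0000
    outer loop
      vertex 0.0 15.0 0.0
      vertex 5.0 15.0 0.0
      vertex 0.0 0.0 0.0
    endloop
  endfacet
  facet normal 0.0000 0.0000 1.0000
    outer loop
      vertex 0.0 0.0 18.0
      vertex 14.0 0.0 18.0
      vertex 14.0 5.0 18.0
    endloop
  endfacet
  facet normal 0.0000 0.0000 1.0000
    outer loop
      vertex 0.0 0.0 18.0
      vertex 14.0 5.0 18.0
      vertex 5.0 5.0 18.0
    endloop
  endfacet
  facet normal 0.0000 0.0000 1.0000
    outer loop
      vertex 0.0 0.0 18.0
      vertex 5.0 5.0 18.0
      vertex 5.0 15.0 18.0
    endloop
  endfacet
  facet normal 0.0000 0.0000 1.0000
    outer loop
      vertex 0.0 0.0 18.0
      vertex 5.0 15.0 18.0
      vertex 0.0 15.0 18.0
    endloop
  endfacet
  facet normal 0.0000 -1.0000 0.0000
    outer loop
      vertex 0.0 0.0 0.0
      vertex 14.0 0.0 0.0
      vertex 14.0 0.0 18.0
    endloop
  endfacet
  facet normal 0.0000 -1.0000 0.0000
    outer loop
      vertex 0.0 0.0 0.0
      vertex 14.0 0.0 18.0
      vertex 0.0 0.0 18.0
    endloop
  endfacet
  facet normal 1.0000 0.0000 0.0000
    outer loop
      vertex 14.0 0.0 0.0
      vertex 14.0 5.0 0.0
      vertex 14.0 5.0 18.0
    endloop
  endfacet
  facet normal 1.0000 0.0000 0.0000
    outer loop
      vertex 14.0 0.0 0.0
      vertex 14.0 5.0 18.0
      vertex 14.0 0.0 18.0
    endloop
  endfacet
  facet normal 0.0000 1.0000 0.0000
    outer loop
      vertex 14.0 5.0 0.0
      vertex 5.0 5.0 0.0
      vertex 5.0 5.0 18.0
    endloop
  endfacet
  facet normal 0.0000 1.0000 0.0000
    outer loop
      vertex 14.0 5.0 0.0
      vertex 5.0 5.0 18.0
      vertex 14.0 5.0 18.0
    endloop
  endfacet
  facet normal 1.0000 0.0000 0.0000
    outer loop
      vertex 5.0 5.0 0.0
      vertex 5.0 15.0 0.0
      vertex 5.0 15.0 18.0
    endloop
  endfacet
  facet normal 1.0000 0.0000 0.0000
    outer loop
      vertex 5.0 5.0 0.0
      vertex 5.0 15.0 18.0
      vertex 5.0 5.0 18.0
    endloop
  endfacet
  facet normal 0.0000 1.0000 0.0000
    outer loop
      vertex 5.0 15.0 0.0
      vertex 0.0 15.0 0.0
      vertex 0.0 15.0 18.0
    endloop
  endfacet
  facet normal 0.0000 1.0000 0.0000
    outer loop
      vertex 5.0 15.0 0.0
      vertex 0.0 15.0 18.0
      vertex 5.0 15.0 18.0
    endloop
  endfacet
  facet normal -1.0000 0.0000 0.0000
    outer loop
      vertex 0.0 15.0 0.0
      vertex 0.0 0.0 0.0
      vertex 0.0 0.0 18.0
    endloop
  endfacet
  facet normal -1.0000 0.0000 0.0000
    outer loop
      vertex 0.0 15.0 0.0
      vertex 0.0 0.0 18.0
      vertex 0.0 15.0 18.0
    endloop
  endfacet
endsolid part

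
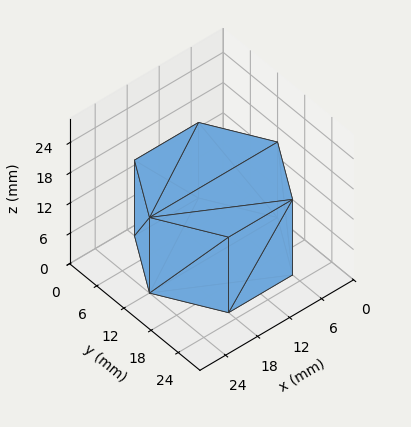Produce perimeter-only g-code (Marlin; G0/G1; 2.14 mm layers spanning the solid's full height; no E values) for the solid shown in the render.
Reading the render: the shape is a regular 6-sided prism (a cylinder approximated with 6 flat sides), circumscribed radius ≈ 12 mm, height ≈ 15 mm (dimensions read to the nearest mm from the axis ticks). For the g-code, the solid's height is divided into equal slices at the stated Δz and each level perimeter traced with G1 moves after a G0 lift.

; perimeter-only toolpath
G21 ; units = mm
G90 ; absolute positioning
G28 ; home
; layer 1
G0 Z2.14
G0 X24.00 Y12.00
G1 X18.00 Y22.39
G1 X6.00 Y22.39
G1 X0.00 Y12.00
G1 X6.00 Y1.61
G1 X18.00 Y1.61
G1 X24.00 Y12.00
; layer 2
G0 Z4.29
G0 X24.00 Y12.00
G1 X18.00 Y22.39
G1 X6.00 Y22.39
G1 X0.00 Y12.00
G1 X6.00 Y1.61
G1 X18.00 Y1.61
G1 X24.00 Y12.00
; layer 3
G0 Z6.43
G0 X24.00 Y12.00
G1 X18.00 Y22.39
G1 X6.00 Y22.39
G1 X0.00 Y12.00
G1 X6.00 Y1.61
G1 X18.00 Y1.61
G1 X24.00 Y12.00
; layer 4
G0 Z8.57
G0 X24.00 Y12.00
G1 X18.00 Y22.39
G1 X6.00 Y22.39
G1 X0.00 Y12.00
G1 X6.00 Y1.61
G1 X18.00 Y1.61
G1 X24.00 Y12.00
; layer 5
G0 Z10.71
G0 X24.00 Y12.00
G1 X18.00 Y22.39
G1 X6.00 Y22.39
G1 X0.00 Y12.00
G1 X6.00 Y1.61
G1 X18.00 Y1.61
G1 X24.00 Y12.00
; layer 6
G0 Z12.86
G0 X24.00 Y12.00
G1 X18.00 Y22.39
G1 X6.00 Y22.39
G1 X0.00 Y12.00
G1 X6.00 Y1.61
G1 X18.00 Y1.61
G1 X24.00 Y12.00
; layer 7
G0 Z15.00
G0 X24.00 Y12.00
G1 X18.00 Y22.39
G1 X6.00 Y22.39
G1 X0.00 Y12.00
G1 X6.00 Y1.61
G1 X18.00 Y1.61
G1 X24.00 Y12.00
M2 ; end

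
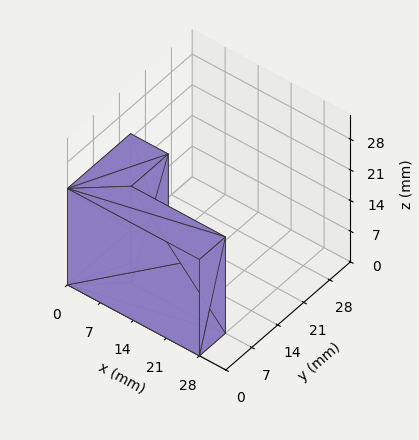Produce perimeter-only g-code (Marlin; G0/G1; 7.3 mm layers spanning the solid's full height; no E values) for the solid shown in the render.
Reading the render: the shape is an L-shaped prism: outer 28 × 17 mm, arm thicknesses ≈ 7 mm (horizontal) and 8 mm (vertical), extruded 22 mm in z (dimensions read to the nearest mm from the axis ticks). For the g-code, the solid's height is divided into equal slices at the stated Δz and each level perimeter traced with G1 moves after a G0 lift.

; perimeter-only toolpath
G21 ; units = mm
G90 ; absolute positioning
G28 ; home
; layer 1
G0 Z7.3
G0 X0.0 Y0.0
G1 X28.0 Y0.0
G1 X28.0 Y7.0
G1 X8.0 Y7.0
G1 X8.0 Y17.0
G1 X0.0 Y17.0
G1 X0.0 Y0.0
; layer 2
G0 Z14.7
G0 X0.0 Y0.0
G1 X28.0 Y0.0
G1 X28.0 Y7.0
G1 X8.0 Y7.0
G1 X8.0 Y17.0
G1 X0.0 Y17.0
G1 X0.0 Y0.0
; layer 3
G0 Z22.0
G0 X0.0 Y0.0
G1 X28.0 Y0.0
G1 X28.0 Y7.0
G1 X8.0 Y7.0
G1 X8.0 Y17.0
G1 X0.0 Y17.0
G1 X0.0 Y0.0
M2 ; end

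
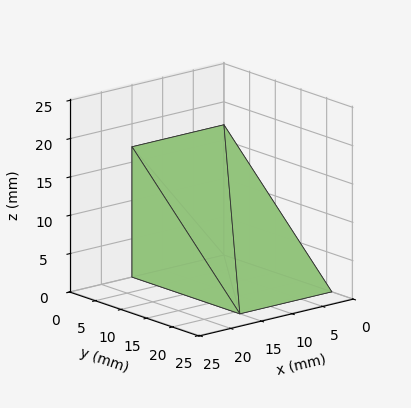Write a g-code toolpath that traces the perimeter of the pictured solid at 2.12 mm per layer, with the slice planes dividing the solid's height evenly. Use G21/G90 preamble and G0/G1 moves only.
Reading the render: the shape is a wedge (ramp): 15 × 21 mm base, rising to 17 mm along the y=0 edge and sloping linearly to z=0 at y=21 (dimensions read to the nearest mm from the axis ticks). For the g-code, the solid's height is divided into equal slices at the stated Δz and each level perimeter traced with G1 moves after a G0 lift.

; perimeter-only toolpath
G21 ; units = mm
G90 ; absolute positioning
G28 ; home
; layer 1
G0 Z2.12
G0 X0.00 Y0.00
G1 X15.00 Y0.00
G1 X15.00 Y18.38
G1 X0.00 Y18.38
G1 X0.00 Y0.00
; layer 2
G0 Z4.25
G0 X0.00 Y0.00
G1 X15.00 Y0.00
G1 X15.00 Y15.75
G1 X0.00 Y15.75
G1 X0.00 Y0.00
; layer 3
G0 Z6.38
G0 X0.00 Y0.00
G1 X15.00 Y0.00
G1 X15.00 Y13.12
G1 X0.00 Y13.12
G1 X0.00 Y0.00
; layer 4
G0 Z8.50
G0 X0.00 Y0.00
G1 X15.00 Y0.00
G1 X15.00 Y10.50
G1 X0.00 Y10.50
G1 X0.00 Y0.00
; layer 5
G0 Z10.62
G0 X0.00 Y0.00
G1 X15.00 Y0.00
G1 X15.00 Y7.88
G1 X0.00 Y7.88
G1 X0.00 Y0.00
; layer 6
G0 Z12.75
G0 X0.00 Y0.00
G1 X15.00 Y0.00
G1 X15.00 Y5.25
G1 X0.00 Y5.25
G1 X0.00 Y0.00
; layer 7
G0 Z14.88
G0 X0.00 Y0.00
G1 X15.00 Y0.00
G1 X15.00 Y2.62
G1 X0.00 Y2.62
G1 X0.00 Y0.00
M2 ; end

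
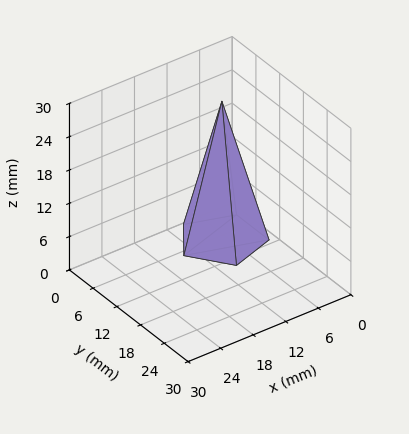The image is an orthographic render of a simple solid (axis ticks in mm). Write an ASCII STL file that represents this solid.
Reading the render: the shape is a regular 5-sided pyramid, base circumscribed radius ≈ 7 mm, apex at z ≈ 25 mm (dimensions read to the nearest mm from the axis ticks). For the STL, each face is triangulated and given an outward normal.

solid part
  facet normal 0.0000 0.0000 -1.0000
    outer loop
      vertex 1.3 11.1 0.0
      vertex 9.2 13.7 0.0
      vertex 14.0 7.0 0.0
    endloop
  endfacet
  facet normal 0.0000 0.0000 -1.0000
    outer loop
      vertex 1.3 2.9 0.0
      vertex 1.3 11.1 0.0
      vertex 14.0 7.0 0.0
    endloop
  endfacet
  facet normal 0.0000 0.0000 -1.0000
    outer loop
      vertex 9.2 0.3 0.0
      vertex 1.3 2.9 0.0
      vertex 14.0 7.0 0.0
    endloop
  endfacet
  facet normal 0.7926 0.5679 0.2219
    outer loop
      vertex 14.0 7.0 0.0
      vertex 9.2 13.7 0.0
      vertex 7.0 7.0 25.0
    endloop
  endfacet
  facet normal -0.3049 0.9263 0.2214
    outer loop
      vertex 9.2 13.7 0.0
      vertex 1.3 11.1 0.0
      vertex 7.0 7.0 25.0
    endloop
  endfacet
  facet normal -0.9750 0.0000 0.2223
    outer loop
      vertex 1.3 11.1 0.0
      vertex 1.3 2.9 0.0
      vertex 7.0 7.0 25.0
    endloop
  endfacet
  facet normal -0.3049 -0.9263 0.2214
    outer loop
      vertex 1.3 2.9 0.0
      vertex 9.2 0.3 0.0
      vertex 7.0 7.0 25.0
    endloop
  endfacet
  facet normal 0.7926 -0.5679 0.2219
    outer loop
      vertex 9.2 0.3 0.0
      vertex 14.0 7.0 0.0
      vertex 7.0 7.0 25.0
    endloop
  endfacet
endsolid part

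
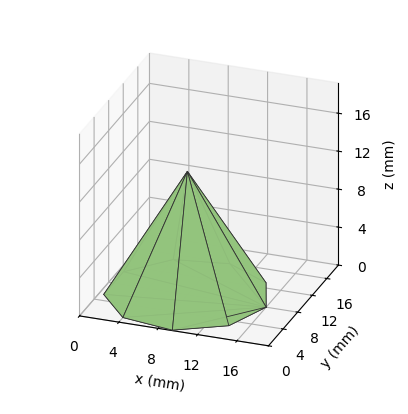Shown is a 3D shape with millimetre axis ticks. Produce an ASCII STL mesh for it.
Reading the render: the shape is a regular 9-sided pyramid, base circumscribed radius ≈ 8 mm, apex at z ≈ 13 mm (dimensions read to the nearest mm from the axis ticks). For the STL, each face is triangulated and given an outward normal.

solid part
  facet normal 0.0000 0.0000 -1.0000
    outer loop
      vertex 9.4 15.9 0.0
      vertex 14.1 13.1 0.0
      vertex 16.0 8.0 0.0
    endloop
  endfacet
  facet normal 0.0000 0.0000 -1.0000
    outer loop
      vertex 4.0 14.9 0.0
      vertex 9.4 15.9 0.0
      vertex 16.0 8.0 0.0
    endloop
  endfacet
  facet normal 0.0000 0.0000 -1.0000
    outer loop
      vertex 0.5 10.7 0.0
      vertex 4.0 14.9 0.0
      vertex 16.0 8.0 0.0
    endloop
  endfacet
  facet normal 0.0000 0.0000 -1.0000
    outer loop
      vertex 0.5 5.3 0.0
      vertex 0.5 10.7 0.0
      vertex 16.0 8.0 0.0
    endloop
  endfacet
  facet normal 0.0000 0.0000 -1.0000
    outer loop
      vertex 4.0 1.1 0.0
      vertex 0.5 5.3 0.0
      vertex 16.0 8.0 0.0
    endloop
  endfacet
  facet normal 0.0000 0.0000 -1.0000
    outer loop
      vertex 9.4 0.1 0.0
      vertex 4.0 1.1 0.0
      vertex 16.0 8.0 0.0
    endloop
  endfacet
  facet normal 0.0000 0.0000 -1.0000
    outer loop
      vertex 14.1 2.9 0.0
      vertex 9.4 0.1 0.0
      vertex 16.0 8.0 0.0
    endloop
  endfacet
  facet normal 0.8118 0.3024 0.4996
    outer loop
      vertex 16.0 8.0 0.0
      vertex 14.1 13.1 0.0
      vertex 8.0 8.0 13.0
    endloop
  endfacet
  facet normal 0.4433 0.7441 0.4999
    outer loop
      vertex 14.1 13.1 0.0
      vertex 9.4 15.9 0.0
      vertex 8.0 8.0 13.0
    endloop
  endfacet
  facet normal -0.1577 0.8513 0.5004
    outer loop
      vertex 9.4 15.9 0.0
      vertex 4.0 14.9 0.0
      vertex 8.0 8.0 13.0
    endloop
  endfacet
  facet normal -0.6656 0.5547 0.4992
    outer loop
      vertex 4.0 14.9 0.0
      vertex 0.5 10.7 0.0
      vertex 8.0 8.0 13.0
    endloop
  endfacet
  facet normal -0.8662 0.0000 0.4997
    outer loop
      vertex 0.5 10.7 0.0
      vertex 0.5 5.3 0.0
      vertex 8.0 8.0 13.0
    endloop
  endfacet
  facet normal -0.6656 -0.5547 0.4992
    outer loop
      vertex 0.5 5.3 0.0
      vertex 4.0 1.1 0.0
      vertex 8.0 8.0 13.0
    endloop
  endfacet
  facet normal -0.1577 -0.8513 0.5004
    outer loop
      vertex 4.0 1.1 0.0
      vertex 9.4 0.1 0.0
      vertex 8.0 8.0 13.0
    endloop
  endfacet
  facet normal 0.4433 -0.7441 0.4999
    outer loop
      vertex 9.4 0.1 0.0
      vertex 14.1 2.9 0.0
      vertex 8.0 8.0 13.0
    endloop
  endfacet
  facet normal 0.8118 -0.3024 0.4996
    outer loop
      vertex 14.1 2.9 0.0
      vertex 16.0 8.0 0.0
      vertex 8.0 8.0 13.0
    endloop
  endfacet
endsolid part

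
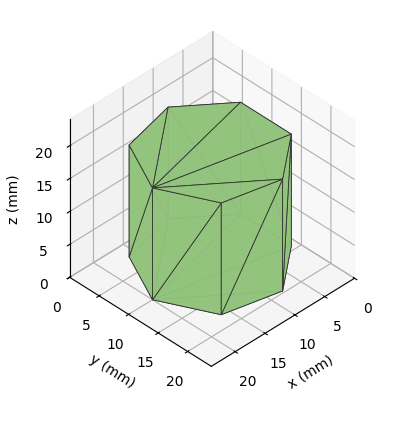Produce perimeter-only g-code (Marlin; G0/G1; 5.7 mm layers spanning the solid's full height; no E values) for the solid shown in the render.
Reading the render: the shape is a regular 7-sided prism (a cylinder approximated with 7 flat sides), circumscribed radius ≈ 10 mm, height ≈ 17 mm (dimensions read to the nearest mm from the axis ticks). For the g-code, the solid's height is divided into equal slices at the stated Δz and each level perimeter traced with G1 moves after a G0 lift.

; perimeter-only toolpath
G21 ; units = mm
G90 ; absolute positioning
G28 ; home
; layer 1
G0 Z5.7
G0 X20.0 Y10.0
G1 X16.2 Y17.8
G1 X7.8 Y19.7
G1 X1.0 Y14.3
G1 X1.0 Y5.7
G1 X7.8 Y0.3
G1 X16.2 Y2.2
G1 X20.0 Y10.0
; layer 2
G0 Z11.3
G0 X20.0 Y10.0
G1 X16.2 Y17.8
G1 X7.8 Y19.7
G1 X1.0 Y14.3
G1 X1.0 Y5.7
G1 X7.8 Y0.3
G1 X16.2 Y2.2
G1 X20.0 Y10.0
; layer 3
G0 Z17.0
G0 X20.0 Y10.0
G1 X16.2 Y17.8
G1 X7.8 Y19.7
G1 X1.0 Y14.3
G1 X1.0 Y5.7
G1 X7.8 Y0.3
G1 X16.2 Y2.2
G1 X20.0 Y10.0
M2 ; end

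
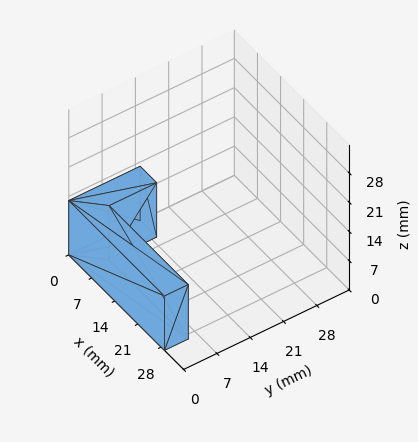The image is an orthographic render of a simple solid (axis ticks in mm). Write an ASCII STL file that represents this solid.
Reading the render: the shape is an L-shaped prism: outer 29 × 15 mm, arm thicknesses ≈ 5 mm (horizontal) and 5 mm (vertical), extruded 13 mm in z (dimensions read to the nearest mm from the axis ticks). For the STL, each face is triangulated and given an outward normal.

solid part
  facet normal 0.0000 0.0000 -1.0000
    outer loop
      vertex 29.000 5.000 0.000
      vertex 29.000 0.000 0.000
      vertex 0.000 0.000 0.000
    endloop
  endfacet
  facet normal 0.0000 0.0000 -1.0000
    outer loop
      vertex 5.000 5.000 0.000
      vertex 29.000 5.000 0.000
      vertex 0.000 0.000 0.000
    endloop
  endfacet
  facet normal 0.0000 0.0000 -1.0000
    outer loop
      vertex 5.000 15.000 0.000
      vertex 5.000 5.000 0.000
      vertex 0.000 0.000 0.000
    endloop
  endfacet
  facet normal 0.0000 0.0000 -1.0000
    outer loop
      vertex 0.000 15.000 0.000
      vertex 5.000 15.000 0.000
      vertex 0.000 0.000 0.000
    endloop
  endfacet
  facet normal 0.0000 0.0000 1.0000
    outer loop
      vertex 0.000 0.000 13.000
      vertex 29.000 0.000 13.000
      vertex 29.000 5.000 13.000
    endloop
  endfacet
  facet normal 0.0000 0.0000 1.0000
    outer loop
      vertex 0.000 0.000 13.000
      vertex 29.000 5.000 13.000
      vertex 5.000 5.000 13.000
    endloop
  endfacet
  facet normal 0.0000 0.0000 1.0000
    outer loop
      vertex 0.000 0.000 13.000
      vertex 5.000 5.000 13.000
      vertex 5.000 15.000 13.000
    endloop
  endfacet
  facet normal 0.0000 0.0000 1.0000
    outer loop
      vertex 0.000 0.000 13.000
      vertex 5.000 15.000 13.000
      vertex 0.000 15.000 13.000
    endloop
  endfacet
  facet normal 0.0000 -1.0000 0.0000
    outer loop
      vertex 0.000 0.000 0.000
      vertex 29.000 0.000 0.000
      vertex 29.000 0.000 13.000
    endloop
  endfacet
  facet normal 0.0000 -1.0000 0.0000
    outer loop
      vertex 0.000 0.000 0.000
      vertex 29.000 0.000 13.000
      vertex 0.000 0.000 13.000
    endloop
  endfacet
  facet normal 1.0000 0.0000 0.0000
    outer loop
      vertex 29.000 0.000 0.000
      vertex 29.000 5.000 0.000
      vertex 29.000 5.000 13.000
    endloop
  endfacet
  facet normal 1.0000 0.0000 0.0000
    outer loop
      vertex 29.000 0.000 0.000
      vertex 29.000 5.000 13.000
      vertex 29.000 0.000 13.000
    endloop
  endfacet
  facet normal 0.0000 1.0000 0.0000
    outer loop
      vertex 29.000 5.000 0.000
      vertex 5.000 5.000 0.000
      vertex 5.000 5.000 13.000
    endloop
  endfacet
  facet normal 0.0000 1.0000 0.0000
    outer loop
      vertex 29.000 5.000 0.000
      vertex 5.000 5.000 13.000
      vertex 29.000 5.000 13.000
    endloop
  endfacet
  facet normal 1.0000 0.0000 0.0000
    outer loop
      vertex 5.000 5.000 0.000
      vertex 5.000 15.000 0.000
      vertex 5.000 15.000 13.000
    endloop
  endfacet
  facet normal 1.0000 0.0000 0.0000
    outer loop
      vertex 5.000 5.000 0.000
      vertex 5.000 15.000 13.000
      vertex 5.000 5.000 13.000
    endloop
  endfacet
  facet normal 0.0000 1.0000 0.0000
    outer loop
      vertex 5.000 15.000 0.000
      vertex 0.000 15.000 0.000
      vertex 0.000 15.000 13.000
    endloop
  endfacet
  facet normal 0.0000 1.0000 0.0000
    outer loop
      vertex 5.000 15.000 0.000
      vertex 0.000 15.000 13.000
      vertex 5.000 15.000 13.000
    endloop
  endfacet
  facet normal -1.0000 0.0000 0.0000
    outer loop
      vertex 0.000 15.000 0.000
      vertex 0.000 0.000 0.000
      vertex 0.000 0.000 13.000
    endloop
  endfacet
  facet normal -1.0000 0.0000 0.0000
    outer loop
      vertex 0.000 15.000 0.000
      vertex 0.000 0.000 13.000
      vertex 0.000 15.000 13.000
    endloop
  endfacet
endsolid part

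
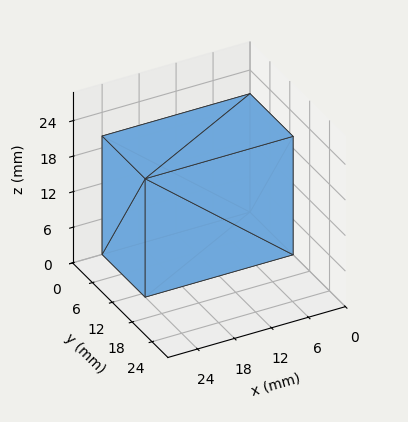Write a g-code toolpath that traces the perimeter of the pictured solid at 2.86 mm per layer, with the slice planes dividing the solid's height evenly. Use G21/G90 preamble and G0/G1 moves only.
Reading the render: the shape is a rectangular box, roughly 24 × 13 mm footprint and 20 mm tall (dimensions read to the nearest mm from the axis ticks). For the g-code, the solid's height is divided into equal slices at the stated Δz and each level perimeter traced with G1 moves after a G0 lift.

; perimeter-only toolpath
G21 ; units = mm
G90 ; absolute positioning
G28 ; home
; layer 1
G0 Z2.86
G0 X0.00 Y0.00
G1 X24.00 Y0.00
G1 X24.00 Y13.00
G1 X0.00 Y13.00
G1 X0.00 Y0.00
; layer 2
G0 Z5.71
G0 X0.00 Y0.00
G1 X24.00 Y0.00
G1 X24.00 Y13.00
G1 X0.00 Y13.00
G1 X0.00 Y0.00
; layer 3
G0 Z8.57
G0 X0.00 Y0.00
G1 X24.00 Y0.00
G1 X24.00 Y13.00
G1 X0.00 Y13.00
G1 X0.00 Y0.00
; layer 4
G0 Z11.43
G0 X0.00 Y0.00
G1 X24.00 Y0.00
G1 X24.00 Y13.00
G1 X0.00 Y13.00
G1 X0.00 Y0.00
; layer 5
G0 Z14.29
G0 X0.00 Y0.00
G1 X24.00 Y0.00
G1 X24.00 Y13.00
G1 X0.00 Y13.00
G1 X0.00 Y0.00
; layer 6
G0 Z17.14
G0 X0.00 Y0.00
G1 X24.00 Y0.00
G1 X24.00 Y13.00
G1 X0.00 Y13.00
G1 X0.00 Y0.00
; layer 7
G0 Z20.00
G0 X0.00 Y0.00
G1 X24.00 Y0.00
G1 X24.00 Y13.00
G1 X0.00 Y13.00
G1 X0.00 Y0.00
M2 ; end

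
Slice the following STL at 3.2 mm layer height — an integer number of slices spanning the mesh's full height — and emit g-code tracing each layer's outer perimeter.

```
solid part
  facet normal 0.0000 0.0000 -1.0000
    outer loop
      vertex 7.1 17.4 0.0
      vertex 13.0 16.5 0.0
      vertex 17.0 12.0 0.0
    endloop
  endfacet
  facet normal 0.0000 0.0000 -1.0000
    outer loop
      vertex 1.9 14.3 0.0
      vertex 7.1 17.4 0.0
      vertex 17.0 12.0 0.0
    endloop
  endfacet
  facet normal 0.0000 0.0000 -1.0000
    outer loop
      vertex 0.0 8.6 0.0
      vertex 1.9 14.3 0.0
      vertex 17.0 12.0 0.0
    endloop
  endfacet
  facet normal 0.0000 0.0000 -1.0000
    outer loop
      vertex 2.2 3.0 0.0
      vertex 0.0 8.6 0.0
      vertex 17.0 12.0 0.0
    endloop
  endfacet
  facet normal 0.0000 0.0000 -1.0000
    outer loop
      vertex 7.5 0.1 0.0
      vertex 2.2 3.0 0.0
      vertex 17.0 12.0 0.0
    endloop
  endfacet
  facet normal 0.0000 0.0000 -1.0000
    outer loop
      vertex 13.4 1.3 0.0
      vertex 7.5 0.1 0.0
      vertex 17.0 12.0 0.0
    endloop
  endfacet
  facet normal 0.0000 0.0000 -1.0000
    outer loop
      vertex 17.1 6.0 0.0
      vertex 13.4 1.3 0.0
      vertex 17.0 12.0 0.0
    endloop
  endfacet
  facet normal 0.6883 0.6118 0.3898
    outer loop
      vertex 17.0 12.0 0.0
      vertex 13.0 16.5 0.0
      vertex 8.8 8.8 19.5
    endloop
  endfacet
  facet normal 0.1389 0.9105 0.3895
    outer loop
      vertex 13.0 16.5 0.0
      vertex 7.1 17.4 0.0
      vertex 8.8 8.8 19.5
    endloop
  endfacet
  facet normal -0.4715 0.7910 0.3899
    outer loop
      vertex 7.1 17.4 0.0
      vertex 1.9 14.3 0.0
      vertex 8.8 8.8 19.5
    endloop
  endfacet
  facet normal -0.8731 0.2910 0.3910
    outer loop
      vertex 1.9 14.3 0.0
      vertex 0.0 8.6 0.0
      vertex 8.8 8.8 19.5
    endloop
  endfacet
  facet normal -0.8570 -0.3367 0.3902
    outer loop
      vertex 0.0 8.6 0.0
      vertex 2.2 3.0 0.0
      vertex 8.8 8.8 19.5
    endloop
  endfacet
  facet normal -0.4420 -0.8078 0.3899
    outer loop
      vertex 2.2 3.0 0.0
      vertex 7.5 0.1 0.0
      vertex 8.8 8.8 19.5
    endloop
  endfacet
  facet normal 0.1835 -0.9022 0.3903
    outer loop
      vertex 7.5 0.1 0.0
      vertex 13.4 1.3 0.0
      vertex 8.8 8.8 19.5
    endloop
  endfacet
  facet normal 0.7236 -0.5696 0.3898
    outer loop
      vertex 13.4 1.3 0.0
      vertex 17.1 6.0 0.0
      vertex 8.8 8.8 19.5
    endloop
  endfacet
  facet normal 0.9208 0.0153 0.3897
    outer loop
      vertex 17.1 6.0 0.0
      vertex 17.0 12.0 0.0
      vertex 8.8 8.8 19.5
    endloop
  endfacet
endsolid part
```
; perimeter-only toolpath
G21 ; units = mm
G90 ; absolute positioning
G28 ; home
; layer 1
G0 Z3.2
G0 X15.6 Y11.5
G1 X12.3 Y15.2
G1 X7.4 Y16.0
G1 X3.0 Y13.4
G1 X1.5 Y8.6
G1 X3.3 Y4.0
G1 X7.7 Y1.5
G1 X12.6 Y2.5
G1 X15.7 Y6.5
G1 X15.6 Y11.5
; layer 2
G0 Z6.5
G0 X14.3 Y10.9
G1 X11.6 Y13.9
G1 X7.7 Y14.5
G1 X4.2 Y12.5
G1 X2.9 Y8.7
G1 X4.4 Y4.9
G1 X7.9 Y3.0
G1 X11.9 Y3.8
G1 X14.3 Y6.9
G1 X14.3 Y10.9
; layer 3
G0 Z9.8
G0 X12.9 Y10.4
G1 X10.9 Y12.7
G1 X8.0 Y13.1
G1 X5.4 Y11.6
G1 X4.4 Y8.7
G1 X5.5 Y5.9
G1 X8.2 Y4.5
G1 X11.1 Y5.1
G1 X13.0 Y7.4
G1 X12.9 Y10.4
; layer 4
G0 Z13.0
G0 X11.5 Y9.9
G1 X10.2 Y11.4
G1 X8.2 Y11.7
G1 X6.5 Y10.6
G1 X5.9 Y8.7
G1 X6.6 Y6.9
G1 X8.4 Y5.9
G1 X10.3 Y6.3
G1 X11.6 Y7.9
G1 X11.5 Y9.9
; layer 5
G0 Z16.2
G0 X10.2 Y9.3
G1 X9.5 Y10.1
G1 X8.5 Y10.2
G1 X7.7 Y9.7
G1 X7.3 Y8.8
G1 X7.7 Y7.8
G1 X8.6 Y7.4
G1 X9.6 Y7.6
G1 X10.2 Y8.3
G1 X10.2 Y9.3
M2 ; end

The solid is a regular 9-sided pyramid, base circumscribed radius ≈ 8.8 mm, apex at z ≈ 19.5 mm. Slicing at Δz = 3.2 mm — 6 equal slices spanning the solid's height, so layer i sits at z = i·h/6 — gives 5 non-empty perimeters. Each is a 9-segment closed polygon; G0 lifts to the layer z and rapids to the start vertex, then G1 traces the edges. The cross-section shrinks linearly with z (the slice at the apex is degenerate and omitted).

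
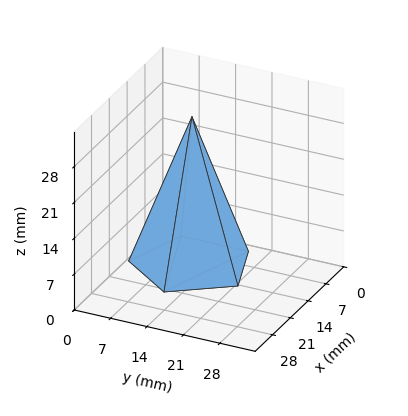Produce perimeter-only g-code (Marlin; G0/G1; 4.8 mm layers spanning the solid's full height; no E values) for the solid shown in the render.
Reading the render: the shape is a regular 5-sided pyramid, base circumscribed radius ≈ 11 mm, apex at z ≈ 29 mm (dimensions read to the nearest mm from the axis ticks). For the g-code, the solid's height is divided into equal slices at the stated Δz and each level perimeter traced with G1 moves after a G0 lift.

; perimeter-only toolpath
G21 ; units = mm
G90 ; absolute positioning
G28 ; home
; layer 1
G0 Z4.8
G0 X20.2 Y11.0
G1 X13.8 Y19.8
G1 X3.6 Y16.4
G1 X3.6 Y5.6
G1 X13.8 Y2.2
G1 X20.2 Y11.0
; layer 2
G0 Z9.7
G0 X18.3 Y11.0
G1 X13.3 Y18.0
G1 X5.1 Y15.3
G1 X5.1 Y6.7
G1 X13.3 Y4.0
G1 X18.3 Y11.0
; layer 3
G0 Z14.5
G0 X16.5 Y11.0
G1 X12.7 Y16.2
G1 X6.5 Y14.2
G1 X6.5 Y7.8
G1 X12.7 Y5.8
G1 X16.5 Y11.0
; layer 4
G0 Z19.3
G0 X14.7 Y11.0
G1 X12.1 Y14.5
G1 X8.0 Y13.2
G1 X8.0 Y8.8
G1 X12.1 Y7.5
G1 X14.7 Y11.0
; layer 5
G0 Z24.2
G0 X12.8 Y11.0
G1 X11.6 Y12.8
G1 X9.5 Y12.1
G1 X9.5 Y9.9
G1 X11.6 Y9.2
G1 X12.8 Y11.0
M2 ; end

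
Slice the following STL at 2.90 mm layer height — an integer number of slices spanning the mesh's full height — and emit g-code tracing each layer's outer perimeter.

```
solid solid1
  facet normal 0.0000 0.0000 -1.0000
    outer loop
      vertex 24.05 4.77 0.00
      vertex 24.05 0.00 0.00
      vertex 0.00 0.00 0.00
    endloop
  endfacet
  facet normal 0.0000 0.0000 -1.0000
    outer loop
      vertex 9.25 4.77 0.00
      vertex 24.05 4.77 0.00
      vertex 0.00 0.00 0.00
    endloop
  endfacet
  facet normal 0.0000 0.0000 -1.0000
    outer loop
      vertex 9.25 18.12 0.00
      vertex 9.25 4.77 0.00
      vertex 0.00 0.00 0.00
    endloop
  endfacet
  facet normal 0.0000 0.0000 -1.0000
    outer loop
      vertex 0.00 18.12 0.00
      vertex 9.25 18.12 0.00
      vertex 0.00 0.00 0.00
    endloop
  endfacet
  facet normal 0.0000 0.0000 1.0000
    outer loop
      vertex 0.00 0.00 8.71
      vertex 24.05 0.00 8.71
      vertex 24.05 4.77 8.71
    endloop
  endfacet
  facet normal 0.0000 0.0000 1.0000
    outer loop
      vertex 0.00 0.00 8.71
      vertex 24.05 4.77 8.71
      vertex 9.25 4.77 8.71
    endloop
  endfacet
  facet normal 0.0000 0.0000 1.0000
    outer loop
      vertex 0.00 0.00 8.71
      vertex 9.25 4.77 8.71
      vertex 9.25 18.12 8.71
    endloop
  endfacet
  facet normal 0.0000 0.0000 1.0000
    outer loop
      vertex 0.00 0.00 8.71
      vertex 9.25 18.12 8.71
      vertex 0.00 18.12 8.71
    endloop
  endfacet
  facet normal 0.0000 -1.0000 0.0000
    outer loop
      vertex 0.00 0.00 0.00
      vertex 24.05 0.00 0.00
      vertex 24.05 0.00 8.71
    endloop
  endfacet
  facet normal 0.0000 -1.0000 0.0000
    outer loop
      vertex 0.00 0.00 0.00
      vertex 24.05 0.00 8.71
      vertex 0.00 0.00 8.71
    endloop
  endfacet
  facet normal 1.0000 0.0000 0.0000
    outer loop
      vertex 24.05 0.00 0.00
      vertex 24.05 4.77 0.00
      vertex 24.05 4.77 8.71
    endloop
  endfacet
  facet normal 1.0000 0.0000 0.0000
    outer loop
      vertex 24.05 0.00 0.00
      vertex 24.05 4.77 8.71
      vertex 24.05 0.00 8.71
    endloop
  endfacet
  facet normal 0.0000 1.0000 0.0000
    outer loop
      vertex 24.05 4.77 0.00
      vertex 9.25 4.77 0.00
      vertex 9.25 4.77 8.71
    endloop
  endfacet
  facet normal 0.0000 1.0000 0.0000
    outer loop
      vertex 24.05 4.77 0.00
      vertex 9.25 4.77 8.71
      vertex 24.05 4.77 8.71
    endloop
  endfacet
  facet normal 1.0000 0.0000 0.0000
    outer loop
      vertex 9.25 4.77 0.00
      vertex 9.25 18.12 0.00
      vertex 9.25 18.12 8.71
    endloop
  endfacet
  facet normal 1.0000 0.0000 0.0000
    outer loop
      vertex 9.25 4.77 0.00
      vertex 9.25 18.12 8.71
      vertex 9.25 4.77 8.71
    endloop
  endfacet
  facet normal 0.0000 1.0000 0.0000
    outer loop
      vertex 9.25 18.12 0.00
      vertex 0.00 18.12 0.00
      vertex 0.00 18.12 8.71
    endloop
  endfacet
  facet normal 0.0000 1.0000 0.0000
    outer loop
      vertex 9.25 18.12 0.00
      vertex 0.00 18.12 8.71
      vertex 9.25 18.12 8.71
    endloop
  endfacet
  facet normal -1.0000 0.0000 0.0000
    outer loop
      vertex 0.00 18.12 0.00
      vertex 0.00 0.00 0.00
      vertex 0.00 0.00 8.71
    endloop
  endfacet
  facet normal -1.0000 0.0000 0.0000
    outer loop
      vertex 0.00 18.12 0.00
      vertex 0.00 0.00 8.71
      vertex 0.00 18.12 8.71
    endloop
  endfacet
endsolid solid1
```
; perimeter-only toolpath
G21 ; units = mm
G90 ; absolute positioning
G28 ; home
; layer 1
G0 Z2.90
G0 X0.00 Y0.00
G1 X24.05 Y0.00
G1 X24.05 Y4.77
G1 X9.25 Y4.77
G1 X9.25 Y18.12
G1 X0.00 Y18.12
G1 X0.00 Y0.00
; layer 2
G0 Z5.81
G0 X0.00 Y0.00
G1 X24.05 Y0.00
G1 X24.05 Y4.77
G1 X9.25 Y4.77
G1 X9.25 Y18.12
G1 X0.00 Y18.12
G1 X0.00 Y0.00
; layer 3
G0 Z8.71
G0 X0.00 Y0.00
G1 X24.05 Y0.00
G1 X24.05 Y4.77
G1 X9.25 Y4.77
G1 X9.25 Y18.12
G1 X0.00 Y18.12
G1 X0.00 Y0.00
M2 ; end

The solid is an L-shaped prism: outer 24.1 × 18.1 mm, arm thicknesses ≈ 4.77 mm (horizontal) and 9.25 mm (vertical), extruded 8.71 mm in z. Slicing at Δz = 2.90 mm — 3 equal slices spanning the solid's height, so layer i sits at z = i·h/3 — gives 3 non-empty perimeters. Each is a 6-segment closed polygon; G0 lifts to the layer z and rapids to the start vertex, then G1 traces the edges.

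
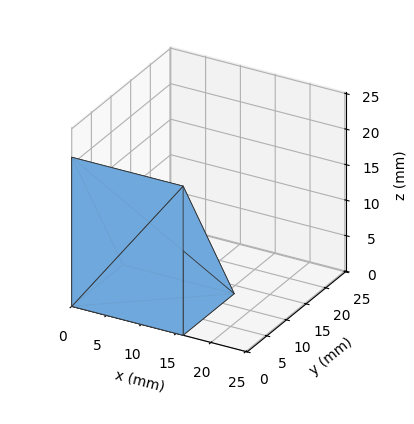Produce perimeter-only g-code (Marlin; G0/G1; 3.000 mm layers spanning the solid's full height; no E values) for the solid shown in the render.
Reading the render: the shape is a wedge (ramp): 16 × 13 mm base, rising to 21 mm along the y=0 edge and sloping linearly to z=0 at y=13 (dimensions read to the nearest mm from the axis ticks). For the g-code, the solid's height is divided into equal slices at the stated Δz and each level perimeter traced with G1 moves after a G0 lift.

; perimeter-only toolpath
G21 ; units = mm
G90 ; absolute positioning
G28 ; home
; layer 1
G0 Z3.000
G0 X0.000 Y0.000
G1 X16.000 Y0.000
G1 X16.000 Y11.143
G1 X0.000 Y11.143
G1 X0.000 Y0.000
; layer 2
G0 Z6.000
G0 X0.000 Y0.000
G1 X16.000 Y0.000
G1 X16.000 Y9.286
G1 X0.000 Y9.286
G1 X0.000 Y0.000
; layer 3
G0 Z9.000
G0 X0.000 Y0.000
G1 X16.000 Y0.000
G1 X16.000 Y7.429
G1 X0.000 Y7.429
G1 X0.000 Y0.000
; layer 4
G0 Z12.000
G0 X0.000 Y0.000
G1 X16.000 Y0.000
G1 X16.000 Y5.571
G1 X0.000 Y5.571
G1 X0.000 Y0.000
; layer 5
G0 Z15.000
G0 X0.000 Y0.000
G1 X16.000 Y0.000
G1 X16.000 Y3.714
G1 X0.000 Y3.714
G1 X0.000 Y0.000
; layer 6
G0 Z18.000
G0 X0.000 Y0.000
G1 X16.000 Y0.000
G1 X16.000 Y1.857
G1 X0.000 Y1.857
G1 X0.000 Y0.000
M2 ; end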